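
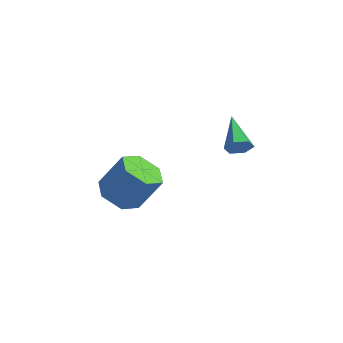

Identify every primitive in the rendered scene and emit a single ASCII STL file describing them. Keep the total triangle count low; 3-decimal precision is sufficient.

solid 
facet normal 0.741 -0.551 -0.384
outer loop
vertex 4.493 1.413 -1.406
vertex 4.172 1.277 -1.831
vertex 4.49 1.725 -1.86
endloop
endfacet
facet normal 0.428 0.746 0.510
outer loop
vertex 4.493 1.413 -1.406
vertex 4.49 1.725 -1.86
vertex 3.008 2.143 -1.229
endloop
endfacet
facet normal 0.741 -0.551 -0.384
outer loop
vertex 4.49 1.725 -1.86
vertex 4.172 1.277 -1.831
vertex 4.168 1.588 -2.285
endloop
endfacet
facet normal 0.101 0.922 -0.374
outer loop
vertex 4.49 1.725 -1.86
vertex 4.168 1.588 -2.285
vertex 3.008 2.143 -1.229
endloop
endfacet
facet normal 0.740 -0.552 -0.384
outer loop
vertex 4.168 1.588 -2.285
vertex 4.172 1.277 -1.831
vertex 3.85 1.141 -2.256
endloop
endfacet
facet normal -0.541 0.335 -0.771
outer loop
vertex 4.168 1.588 -2.285
vertex 3.85 1.141 -2.256
vertex 3.008 2.143 -1.229
endloop
endfacet
facet normal 0.740 -0.552 -0.384
outer loop
vertex 3.85 1.141 -2.256
vertex 4.172 1.277 -1.831
vertex 3.853 0.83 -1.803
endloop
endfacet
facet normal -0.858 -0.426 -0.287
outer loop
vertex 3.85 1.141 -2.256
vertex 3.853 0.83 -1.803
vertex 3.008 2.143 -1.229
endloop
endfacet
facet normal 0.740 -0.552 -0.384
outer loop
vertex 3.853 0.83 -1.803
vertex 4.172 1.277 -1.831
vertex 4.175 0.966 -1.378
endloop
endfacet
facet normal -0.532 -0.602 0.595
outer loop
vertex 3.853 0.83 -1.803
vertex 4.175 0.966 -1.378
vertex 3.008 2.143 -1.229
endloop
endfacet
facet normal 0.741 -0.551 -0.383
outer loop
vertex 4.175 0.966 -1.378
vertex 4.172 1.277 -1.831
vertex 4.493 1.413 -1.406
endloop
endfacet
facet normal 0.110 -0.016 0.994
outer loop
vertex 4.175 0.966 -1.378
vertex 4.493 1.413 -1.406
vertex 3.008 2.143 -1.229
endloop
endfacet
facet normal -0.363 -0.401 -0.841
outer loop
vertex 3.11 -2.665 -3.395
vertex 2.388 -2.92 -2.962
vertex 2.413 -2.13 -3.349
endloop
endfacet
facet normal 0.490 0.685 -0.538
outer loop
vertex 3.11 -2.665 -3.395
vertex 2.413 -2.13 -3.349
vertex 3.674 -2.044 -2.091
endloop
endfacet
facet normal 0.490 0.686 -0.538
outer loop
vertex 3.674 -2.044 -2.091
vertex 2.413 -2.13 -3.349
vertex 2.976 -1.51 -2.045
endloop
endfacet
facet normal 0.362 0.401 0.841
outer loop
vertex 3.674 -2.044 -2.091
vertex 2.976 -1.51 -2.045
vertex 2.952 -2.3 -1.658
endloop
endfacet
facet normal -0.364 -0.400 -0.841
outer loop
vertex 2.413 -2.13 -3.349
vertex 2.388 -2.92 -2.962
vertex 1.691 -2.385 -2.915
endloop
endfacet
facet normal -0.441 0.869 -0.223
outer loop
vertex 2.413 -2.13 -3.349
vertex 1.691 -2.385 -2.915
vertex 2.976 -1.51 -2.045
endloop
endfacet
facet normal -0.441 0.869 -0.223
outer loop
vertex 2.976 -1.51 -2.045
vertex 1.691 -2.385 -2.915
vertex 2.254 -1.765 -1.611
endloop
endfacet
facet normal 0.364 0.401 0.841
outer loop
vertex 2.976 -1.51 -2.045
vertex 2.254 -1.765 -1.611
vertex 2.952 -2.3 -1.658
endloop
endfacet
facet normal -0.363 -0.399 -0.842
outer loop
vertex 1.691 -2.385 -2.915
vertex 2.388 -2.92 -2.962
vertex 1.666 -3.176 -2.529
endloop
endfacet
facet normal -0.931 0.183 0.315
outer loop
vertex 1.691 -2.385 -2.915
vertex 1.666 -3.176 -2.529
vertex 2.254 -1.765 -1.611
endloop
endfacet
facet normal -0.931 0.183 0.316
outer loop
vertex 2.254 -1.765 -1.611
vertex 1.666 -3.176 -2.529
vertex 2.23 -2.555 -1.225
endloop
endfacet
facet normal 0.363 0.400 0.841
outer loop
vertex 2.254 -1.765 -1.611
vertex 2.23 -2.555 -1.225
vertex 2.952 -2.3 -1.658
endloop
endfacet
facet normal -0.362 -0.401 -0.841
outer loop
vertex 1.666 -3.176 -2.529
vertex 2.388 -2.92 -2.962
vertex 2.364 -3.71 -2.575
endloop
endfacet
facet normal -0.489 -0.686 0.538
outer loop
vertex 1.666 -3.176 -2.529
vertex 2.364 -3.71 -2.575
vertex 2.23 -2.555 -1.225
endloop
endfacet
facet normal -0.491 -0.686 0.538
outer loop
vertex 2.23 -2.555 -1.225
vertex 2.364 -3.71 -2.575
vertex 2.927 -3.09 -1.271
endloop
endfacet
facet normal 0.363 0.401 0.841
outer loop
vertex 2.23 -2.555 -1.225
vertex 2.927 -3.09 -1.271
vertex 2.952 -2.3 -1.658
endloop
endfacet
facet normal -0.364 -0.401 -0.841
outer loop
vertex 2.364 -3.71 -2.575
vertex 2.388 -2.92 -2.962
vertex 3.086 -3.455 -3.009
endloop
endfacet
facet normal 0.441 -0.869 0.223
outer loop
vertex 2.364 -3.71 -2.575
vertex 3.086 -3.455 -3.009
vertex 2.927 -3.09 -1.271
endloop
endfacet
facet normal 0.441 -0.869 0.223
outer loop
vertex 2.927 -3.09 -1.271
vertex 3.086 -3.455 -3.009
vertex 3.649 -2.835 -1.705
endloop
endfacet
facet normal 0.364 0.400 0.841
outer loop
vertex 2.927 -3.09 -1.271
vertex 3.649 -2.835 -1.705
vertex 2.952 -2.3 -1.658
endloop
endfacet
facet normal -0.363 -0.400 -0.841
outer loop
vertex 3.086 -3.455 -3.009
vertex 2.388 -2.92 -2.962
vertex 3.11 -2.665 -3.395
endloop
endfacet
facet normal 0.931 -0.182 -0.315
outer loop
vertex 3.086 -3.455 -3.009
vertex 3.11 -2.665 -3.395
vertex 3.649 -2.835 -1.705
endloop
endfacet
facet normal 0.931 -0.183 -0.315
outer loop
vertex 3.649 -2.835 -1.705
vertex 3.11 -2.665 -3.395
vertex 3.674 -2.044 -2.091
endloop
endfacet
facet normal 0.363 0.399 0.842
outer loop
vertex 3.649 -2.835 -1.705
vertex 3.674 -2.044 -2.091
vertex 2.952 -2.3 -1.658
endloop
endfacet

endsolid


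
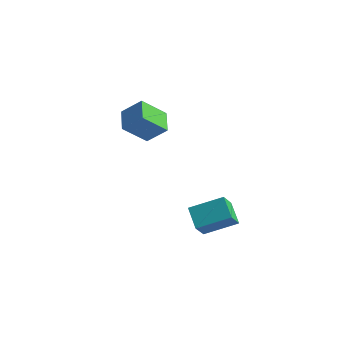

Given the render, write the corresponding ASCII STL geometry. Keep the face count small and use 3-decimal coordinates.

solid 
facet normal -0.776 -0.502 -0.382
outer loop
vertex 3.544 -1.754 -3.532
vertex 2.812 -1.053 -2.968
vertex 3.527 -0.975 -4.522
endloop
endfacet
facet normal 0.630 -0.605 -0.487
outer loop
vertex 4.808 -0.147 -3.892
vertex 3.544 -1.754 -3.532
vertex 3.527 -0.975 -4.522
endloop
endfacet
facet normal -0.776 -0.502 -0.382
outer loop
vertex 3.527 -0.975 -4.522
vertex 2.812 -1.053 -2.968
vertex 2.796 -0.274 -3.958
endloop
endfacet
facet normal -0.013 0.618 -0.786
outer loop
vertex 2.796 -0.274 -3.958
vertex 4.808 -0.147 -3.892
vertex 3.527 -0.975 -4.522
endloop
endfacet
facet normal 0.013 -0.618 0.786
outer loop
vertex 3.544 -1.754 -3.532
vertex 4.093 -0.225 -2.338
vertex 2.812 -1.053 -2.968
endloop
endfacet
facet normal 0.631 -0.605 -0.486
outer loop
vertex 4.824 -0.926 -2.902
vertex 3.544 -1.754 -3.532
vertex 4.808 -0.147 -3.892
endloop
endfacet
facet normal 0.013 -0.618 0.786
outer loop
vertex 4.824 -0.926 -2.902
vertex 4.093 -0.225 -2.338
vertex 3.544 -1.754 -3.532
endloop
endfacet
facet normal -0.630 0.605 0.486
outer loop
vertex 2.812 -1.053 -2.968
vertex 4.093 -0.225 -2.338
vertex 2.796 -0.274 -3.958
endloop
endfacet
facet normal -0.013 0.618 -0.786
outer loop
vertex 4.076 0.554 -3.328
vertex 4.808 -0.147 -3.892
vertex 2.796 -0.274 -3.958
endloop
endfacet
facet normal -0.631 0.605 0.487
outer loop
vertex 2.796 -0.274 -3.958
vertex 4.093 -0.225 -2.338
vertex 4.076 0.554 -3.328
endloop
endfacet
facet normal 0.776 0.502 0.383
outer loop
vertex 4.076 0.554 -3.328
vertex 4.824 -0.926 -2.902
vertex 4.808 -0.147 -3.892
endloop
endfacet
facet normal 0.776 0.502 0.382
outer loop
vertex 4.093 -0.225 -2.338
vertex 4.824 -0.926 -2.902
vertex 4.076 0.554 -3.328
endloop
endfacet
facet normal -0.496 0.833 0.244
outer loop
vertex -2.553 2.667 -0.998
vertex -1.65 2.947 -0.121
vertex -1.73 3.481 -2.104
endloop
endfacet
facet normal -0.700 -0.217 -0.681
outer loop
vertex -1.13 2.473 -2.399
vertex -2.553 2.667 -0.998
vertex -1.73 3.481 -2.104
endloop
endfacet
facet normal -0.496 0.833 0.244
outer loop
vertex -1.73 3.481 -2.104
vertex -1.65 2.947 -0.121
vertex -0.827 3.761 -1.226
endloop
endfacet
facet normal 0.514 0.508 -0.691
outer loop
vertex -0.827 3.761 -1.226
vertex -1.13 2.473 -2.399
vertex -1.73 3.481 -2.104
endloop
endfacet
facet normal -0.514 -0.508 0.691
outer loop
vertex -2.553 2.667 -0.998
vertex -1.05 1.939 -0.416
vertex -1.65 2.947 -0.121
endloop
endfacet
facet normal -0.700 -0.217 -0.681
outer loop
vertex -1.953 1.659 -1.294
vertex -2.553 2.667 -0.998
vertex -1.13 2.473 -2.399
endloop
endfacet
facet normal -0.514 -0.509 0.691
outer loop
vertex -1.953 1.659 -1.294
vertex -1.05 1.939 -0.416
vertex -2.553 2.667 -0.998
endloop
endfacet
facet normal 0.699 0.217 0.681
outer loop
vertex -1.65 2.947 -0.121
vertex -1.05 1.939 -0.416
vertex -0.827 3.761 -1.226
endloop
endfacet
facet normal 0.514 0.509 -0.691
outer loop
vertex -0.227 2.753 -1.522
vertex -1.13 2.473 -2.399
vertex -0.827 3.761 -1.226
endloop
endfacet
facet normal 0.700 0.217 0.680
outer loop
vertex -0.827 3.761 -1.226
vertex -1.05 1.939 -0.416
vertex -0.227 2.753 -1.522
endloop
endfacet
facet normal 0.496 -0.833 -0.245
outer loop
vertex -0.227 2.753 -1.522
vertex -1.953 1.659 -1.294
vertex -1.13 2.473 -2.399
endloop
endfacet
facet normal 0.496 -0.833 -0.244
outer loop
vertex -1.05 1.939 -0.416
vertex -1.953 1.659 -1.294
vertex -0.227 2.753 -1.522
endloop
endfacet

endsolid


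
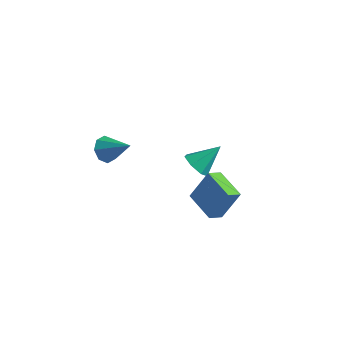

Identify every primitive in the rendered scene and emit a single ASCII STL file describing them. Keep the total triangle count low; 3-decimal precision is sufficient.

solid 
facet normal -0.882 0.454 0.129
outer loop
vertex 3.231 -2.683 2.958
vertex 3.599 -1.81 2.398
vertex 2.501 -3.571 1.094
endloop
endfacet
facet normal -0.335 -0.793 0.509
outer loop
vertex 4.361 -4.53 0.822
vertex 3.231 -2.683 2.958
vertex 2.501 -3.571 1.094
endloop
endfacet
facet normal -0.881 0.454 0.128
outer loop
vertex 2.501 -3.571 1.094
vertex 3.599 -1.81 2.398
vertex 2.869 -2.699 0.534
endloop
endfacet
facet normal -0.334 -0.406 -0.851
outer loop
vertex 2.869 -2.699 0.534
vertex 4.361 -4.53 0.822
vertex 2.501 -3.571 1.094
endloop
endfacet
facet normal 0.333 0.405 0.851
outer loop
vertex 3.231 -2.683 2.958
vertex 5.459 -2.769 2.126
vertex 3.599 -1.81 2.398
endloop
endfacet
facet normal -0.334 -0.793 0.509
outer loop
vertex 5.091 -3.641 2.686
vertex 3.231 -2.683 2.958
vertex 4.361 -4.53 0.822
endloop
endfacet
facet normal 0.333 0.406 0.851
outer loop
vertex 5.091 -3.641 2.686
vertex 5.459 -2.769 2.126
vertex 3.231 -2.683 2.958
endloop
endfacet
facet normal 0.334 0.793 -0.509
outer loop
vertex 3.599 -1.81 2.398
vertex 5.459 -2.769 2.126
vertex 2.869 -2.699 0.534
endloop
endfacet
facet normal -0.333 -0.405 -0.851
outer loop
vertex 4.729 -3.657 0.262
vertex 4.361 -4.53 0.822
vertex 2.869 -2.699 0.534
endloop
endfacet
facet normal 0.334 0.793 -0.509
outer loop
vertex 2.869 -2.699 0.534
vertex 5.459 -2.769 2.126
vertex 4.729 -3.657 0.262
endloop
endfacet
facet normal 0.882 -0.454 -0.129
outer loop
vertex 4.729 -3.657 0.262
vertex 5.091 -3.641 2.686
vertex 4.361 -4.53 0.822
endloop
endfacet
facet normal 0.881 -0.455 -0.129
outer loop
vertex 5.459 -2.769 2.126
vertex 5.091 -3.641 2.686
vertex 4.729 -3.657 0.262
endloop
endfacet
facet normal -0.471 -0.640 -0.607
outer loop
vertex 1.721 -0.042 -0.656
vertex 0.853 0.087 -0.118
vertex 1.186 0.617 -0.936
endloop
endfacet
facet normal 0.784 0.459 -0.418
outer loop
vertex 1.721 -0.042 -0.656
vertex 1.186 0.617 -0.936
vertex 1.827 1.413 1.138
endloop
endfacet
facet normal -0.471 -0.641 -0.607
outer loop
vertex 1.186 0.617 -0.936
vertex 0.853 0.087 -0.118
vertex 0.399 0.877 -0.6
endloop
endfacet
facet normal 0.134 0.911 -0.391
outer loop
vertex 1.186 0.617 -0.936
vertex 0.399 0.877 -0.6
vertex 1.827 1.413 1.138
endloop
endfacet
facet normal -0.471 -0.641 -0.607
outer loop
vertex 0.399 0.877 -0.6
vertex 0.853 0.087 -0.118
vertex -0.046 0.542 0.099
endloop
endfacet
facet normal -0.472 0.874 0.118
outer loop
vertex 0.399 0.877 -0.6
vertex -0.046 0.542 0.099
vertex 1.827 1.413 1.138
endloop
endfacet
facet normal -0.471 -0.641 -0.607
outer loop
vertex -0.046 0.542 0.099
vertex 0.853 0.087 -0.118
vertex 0.186 -0.136 0.635
endloop
endfacet
facet normal -0.577 0.376 0.725
outer loop
vertex -0.046 0.542 0.099
vertex 0.186 -0.136 0.635
vertex 1.827 1.413 1.138
endloop
endfacet
facet normal -0.471 -0.640 -0.607
outer loop
vertex 0.186 -0.136 0.635
vertex 0.853 0.087 -0.118
vertex 0.919 -0.645 0.603
endloop
endfacet
facet normal -0.102 -0.208 0.973
outer loop
vertex 0.186 -0.136 0.635
vertex 0.919 -0.645 0.603
vertex 1.827 1.413 1.138
endloop
endfacet
facet normal -0.470 -0.640 -0.607
outer loop
vertex 0.919 -0.645 0.603
vertex 0.853 0.087 -0.118
vertex 1.603 -0.603 0.029
endloop
endfacet
facet normal 0.594 -0.438 0.675
outer loop
vertex 0.919 -0.645 0.603
vertex 1.603 -0.603 0.029
vertex 1.827 1.413 1.138
endloop
endfacet
facet normal -0.471 -0.641 -0.606
outer loop
vertex 1.603 -0.603 0.029
vertex 0.853 0.087 -0.118
vertex 1.721 -0.042 -0.656
endloop
endfacet
facet normal 0.989 -0.140 0.055
outer loop
vertex 1.603 -0.603 0.029
vertex 1.721 -0.042 -0.656
vertex 1.827 1.413 1.138
endloop
endfacet
facet normal -0.801 -0.006 -0.598
outer loop
vertex -3.469 -2.207 0.372
vertex -4.05 -2.337 1.151
vertex -3.697 -1.558 0.671
endloop
endfacet
facet normal 0.784 0.465 -0.411
outer loop
vertex -3.469 -2.207 0.372
vertex -3.697 -1.558 0.671
vertex -2.31 -2.323 2.449
endloop
endfacet
facet normal -0.801 -0.006 -0.599
outer loop
vertex -3.697 -1.558 0.671
vertex -4.05 -2.337 1.151
vertex -4.132 -1.365 1.251
endloop
endfacet
facet normal 0.446 0.894 0.037
outer loop
vertex -3.697 -1.558 0.671
vertex -4.132 -1.365 1.251
vertex -2.31 -2.323 2.449
endloop
endfacet
facet normal -0.802 -0.006 -0.597
outer loop
vertex -4.132 -1.365 1.251
vertex -4.05 -2.337 1.151
vertex -4.518 -1.741 1.773
endloop
endfacet
facet normal 0.028 0.801 0.598
outer loop
vertex -4.132 -1.365 1.251
vertex -4.518 -1.741 1.773
vertex -2.31 -2.323 2.449
endloop
endfacet
facet normal -0.802 -0.006 -0.598
outer loop
vertex -4.518 -1.741 1.773
vertex -4.05 -2.337 1.151
vertex -4.63 -2.466 1.93
endloop
endfacet
facet normal -0.226 0.239 0.944
outer loop
vertex -4.518 -1.741 1.773
vertex -4.63 -2.466 1.93
vertex -2.31 -2.323 2.449
endloop
endfacet
facet normal -0.802 -0.006 -0.598
outer loop
vertex -4.63 -2.466 1.93
vertex -4.05 -2.337 1.151
vertex -4.402 -3.115 1.631
endloop
endfacet
facet normal -0.167 -0.460 0.872
outer loop
vertex -4.63 -2.466 1.93
vertex -4.402 -3.115 1.631
vertex -2.31 -2.323 2.449
endloop
endfacet
facet normal -0.802 -0.006 -0.598
outer loop
vertex -4.402 -3.115 1.631
vertex -4.05 -2.337 1.151
vertex -3.968 -3.308 1.051
endloop
endfacet
facet normal 0.171 -0.889 0.424
outer loop
vertex -4.402 -3.115 1.631
vertex -3.968 -3.308 1.051
vertex -2.31 -2.323 2.449
endloop
endfacet
facet normal -0.801 -0.006 -0.599
outer loop
vertex -3.968 -3.308 1.051
vertex -4.05 -2.337 1.151
vertex -3.581 -2.932 0.53
endloop
endfacet
facet normal 0.589 -0.796 -0.137
outer loop
vertex -3.968 -3.308 1.051
vertex -3.581 -2.932 0.53
vertex -2.31 -2.323 2.449
endloop
endfacet
facet normal -0.801 -0.007 -0.599
outer loop
vertex -3.581 -2.932 0.53
vertex -4.05 -2.337 1.151
vertex -3.469 -2.207 0.372
endloop
endfacet
facet normal 0.843 -0.236 -0.484
outer loop
vertex -3.581 -2.932 0.53
vertex -3.469 -2.207 0.372
vertex -2.31 -2.323 2.449
endloop
endfacet

endsolid


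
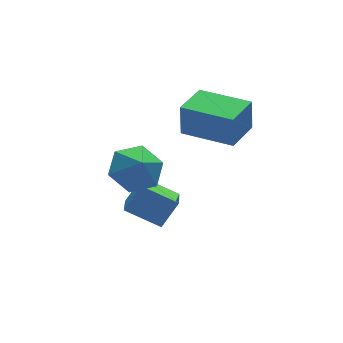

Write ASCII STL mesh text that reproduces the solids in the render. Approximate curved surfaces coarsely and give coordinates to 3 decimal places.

solid 
facet normal -0.797 -0.597 0.091
outer loop
vertex 3.947 -3.486 0.788
vertex 2.788 -1.961 0.649
vertex 3.912 -3.623 -0.423
endloop
endfacet
facet normal 0.603 -0.794 0.072
outer loop
vertex 5.012 -2.799 -0.549
vertex 3.947 -3.486 0.788
vertex 3.912 -3.623 -0.423
endloop
endfacet
facet normal -0.797 -0.597 0.091
outer loop
vertex 3.912 -3.623 -0.423
vertex 2.788 -1.961 0.649
vertex 2.753 -2.098 -0.563
endloop
endfacet
facet normal -0.029 -0.113 -0.993
outer loop
vertex 2.753 -2.098 -0.563
vertex 5.012 -2.799 -0.549
vertex 3.912 -3.623 -0.423
endloop
endfacet
facet normal 0.029 0.113 0.993
outer loop
vertex 3.947 -3.486 0.788
vertex 3.888 -1.137 0.523
vertex 2.788 -1.961 0.649
endloop
endfacet
facet normal 0.603 -0.794 0.072
outer loop
vertex 5.047 -2.662 0.663
vertex 3.947 -3.486 0.788
vertex 5.012 -2.799 -0.549
endloop
endfacet
facet normal 0.028 0.113 0.993
outer loop
vertex 5.047 -2.662 0.663
vertex 3.888 -1.137 0.523
vertex 3.947 -3.486 0.788
endloop
endfacet
facet normal -0.603 0.794 -0.072
outer loop
vertex 2.788 -1.961 0.649
vertex 3.888 -1.137 0.523
vertex 2.753 -2.098 -0.563
endloop
endfacet
facet normal -0.029 -0.112 -0.993
outer loop
vertex 3.853 -1.274 -0.688
vertex 5.012 -2.799 -0.549
vertex 2.753 -2.098 -0.563
endloop
endfacet
facet normal -0.603 0.794 -0.072
outer loop
vertex 2.753 -2.098 -0.563
vertex 3.888 -1.137 0.523
vertex 3.853 -1.274 -0.688
endloop
endfacet
facet normal 0.797 0.597 -0.091
outer loop
vertex 3.853 -1.274 -0.688
vertex 5.047 -2.662 0.663
vertex 5.012 -2.799 -0.549
endloop
endfacet
facet normal 0.797 0.597 -0.091
outer loop
vertex 3.888 -1.137 0.523
vertex 5.047 -2.662 0.663
vertex 3.853 -1.274 -0.688
endloop
endfacet
facet normal 0.026 0.590 -0.807
outer loop
vertex 1.422 -3.614 -0.341
vertex 0.494 -3.559 -0.331
vertex 1.001 -2.938 0.14
endloop
endfacet
facet normal 0.683 -0.091 0.725
outer loop
vertex 1.422 -3.614 -0.341
vertex 1.001 -2.938 0.14
vertex 0.466 -4.161 0.491
endloop
endfacet
facet normal 0.027 0.590 -0.807
outer loop
vertex 1.001 -2.938 0.14
vertex 0.494 -3.559 -0.331
vertex 0.073 -2.883 0.149
endloop
endfacet
facet normal 0.025 0.266 0.964
outer loop
vertex 1.001 -2.938 0.14
vertex 0.073 -2.883 0.149
vertex 0.466 -4.161 0.491
endloop
endfacet
facet normal 0.027 0.590 -0.807
outer loop
vertex 0.073 -2.883 0.149
vertex 0.494 -3.559 -0.331
vertex -0.435 -3.504 -0.322
endloop
endfacet
facet normal -0.674 -0.009 0.739
outer loop
vertex 0.073 -2.883 0.149
vertex -0.435 -3.504 -0.322
vertex 0.466 -4.161 0.491
endloop
endfacet
facet normal 0.027 0.591 -0.806
outer loop
vertex -0.435 -3.504 -0.322
vertex 0.494 -3.559 -0.331
vertex -0.014 -4.18 -0.803
endloop
endfacet
facet normal -0.716 -0.642 0.275
outer loop
vertex -0.435 -3.504 -0.322
vertex -0.014 -4.18 -0.803
vertex 0.466 -4.161 0.491
endloop
endfacet
facet normal 0.027 0.591 -0.806
outer loop
vertex -0.014 -4.18 -0.803
vertex 0.494 -3.559 -0.331
vertex 0.915 -4.235 -0.812
endloop
endfacet
facet normal -0.059 -0.998 0.036
outer loop
vertex -0.014 -4.18 -0.803
vertex 0.915 -4.235 -0.812
vertex 0.466 -4.161 0.491
endloop
endfacet
facet normal 0.026 0.590 -0.807
outer loop
vertex 0.915 -4.235 -0.812
vertex 0.494 -3.559 -0.331
vertex 1.422 -3.614 -0.341
endloop
endfacet
facet normal 0.641 -0.722 0.262
outer loop
vertex 0.915 -4.235 -0.812
vertex 1.422 -3.614 -0.341
vertex 0.466 -4.161 0.491
endloop
endfacet
facet normal -0.583 -0.080 -0.809
outer loop
vertex 1.388 -3.525 -3.816
vertex 0.398 -2.749 -3.18
vertex 1.772 -2.744 -4.17
endloop
endfacet
facet normal 0.703 -0.550 -0.451
outer loop
vertex 2.442 -2.651 -3.24
vertex 1.388 -3.525 -3.816
vertex 1.772 -2.744 -4.17
endloop
endfacet
facet normal -0.583 -0.080 -0.809
outer loop
vertex 1.772 -2.744 -4.17
vertex 0.398 -2.749 -3.18
vertex 0.782 -1.968 -3.534
endloop
endfacet
facet normal 0.409 0.831 -0.378
outer loop
vertex 0.782 -1.968 -3.534
vertex 2.442 -2.651 -3.24
vertex 1.772 -2.744 -4.17
endloop
endfacet
facet normal -0.409 -0.831 0.378
outer loop
vertex 1.388 -3.525 -3.816
vertex 1.068 -2.656 -2.25
vertex 0.398 -2.749 -3.18
endloop
endfacet
facet normal 0.703 -0.550 -0.451
outer loop
vertex 2.058 -3.432 -2.886
vertex 1.388 -3.525 -3.816
vertex 2.442 -2.651 -3.24
endloop
endfacet
facet normal -0.409 -0.831 0.378
outer loop
vertex 2.058 -3.432 -2.886
vertex 1.068 -2.656 -2.25
vertex 1.388 -3.525 -3.816
endloop
endfacet
facet normal -0.703 0.550 0.451
outer loop
vertex 0.398 -2.749 -3.18
vertex 1.068 -2.656 -2.25
vertex 0.782 -1.968 -3.534
endloop
endfacet
facet normal 0.409 0.831 -0.378
outer loop
vertex 1.452 -1.875 -2.604
vertex 2.442 -2.651 -3.24
vertex 0.782 -1.968 -3.534
endloop
endfacet
facet normal -0.703 0.550 0.451
outer loop
vertex 0.782 -1.968 -3.534
vertex 1.068 -2.656 -2.25
vertex 1.452 -1.875 -2.604
endloop
endfacet
facet normal 0.583 0.080 0.809
outer loop
vertex 1.452 -1.875 -2.604
vertex 2.058 -3.432 -2.886
vertex 2.442 -2.651 -3.24
endloop
endfacet
facet normal 0.583 0.080 0.809
outer loop
vertex 1.068 -2.656 -2.25
vertex 2.058 -3.432 -2.886
vertex 1.452 -1.875 -2.604
endloop
endfacet

endsolid


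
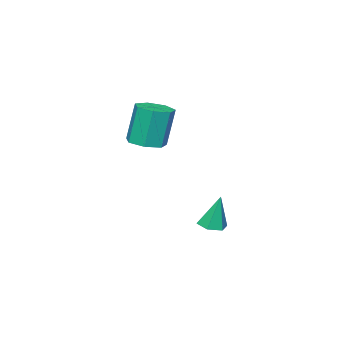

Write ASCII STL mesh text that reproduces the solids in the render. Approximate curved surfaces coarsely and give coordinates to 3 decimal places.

solid 
facet normal 0.085 -0.210 -0.974
outer loop
vertex -1.757 -0.135 -2.691
vertex -2.332 0.258 -2.826
vertex -1.688 0.557 -2.834
endloop
endfacet
facet normal 0.912 -0.006 0.410
outer loop
vertex -1.757 -0.135 -2.691
vertex -1.688 0.557 -2.834
vertex -2.488 0.642 -1.054
endloop
endfacet
facet normal 0.086 -0.211 -0.974
outer loop
vertex -1.688 0.557 -2.834
vertex -2.332 0.258 -2.826
vertex -2.264 0.95 -2.97
endloop
endfacet
facet normal 0.521 0.831 0.195
outer loop
vertex -1.688 0.557 -2.834
vertex -2.264 0.95 -2.97
vertex -2.488 0.642 -1.054
endloop
endfacet
facet normal 0.086 -0.211 -0.974
outer loop
vertex -2.264 0.95 -2.97
vertex -2.332 0.258 -2.826
vertex -2.908 0.651 -2.962
endloop
endfacet
facet normal -0.418 0.903 0.096
outer loop
vertex -2.264 0.95 -2.97
vertex -2.908 0.651 -2.962
vertex -2.488 0.642 -1.054
endloop
endfacet
facet normal 0.086 -0.211 -0.974
outer loop
vertex -2.908 0.651 -2.962
vertex -2.332 0.258 -2.826
vertex -2.976 -0.041 -2.818
endloop
endfacet
facet normal -0.967 0.139 0.214
outer loop
vertex -2.908 0.651 -2.962
vertex -2.976 -0.041 -2.818
vertex -2.488 0.642 -1.054
endloop
endfacet
facet normal 0.085 -0.210 -0.974
outer loop
vertex -2.976 -0.041 -2.818
vertex -2.332 0.258 -2.826
vertex -2.4 -0.434 -2.683
endloop
endfacet
facet normal -0.576 -0.696 0.429
outer loop
vertex -2.976 -0.041 -2.818
vertex -2.4 -0.434 -2.683
vertex -2.488 0.642 -1.054
endloop
endfacet
facet normal 0.085 -0.210 -0.974
outer loop
vertex -2.4 -0.434 -2.683
vertex -2.332 0.258 -2.826
vertex -1.757 -0.135 -2.691
endloop
endfacet
facet normal 0.364 -0.768 0.527
outer loop
vertex -2.4 -0.434 -2.683
vertex -1.757 -0.135 -2.691
vertex -2.488 0.642 -1.054
endloop
endfacet
facet normal 0.176 -0.093 -0.980
outer loop
vertex 0.314 -1.333 2.26
vertex -0.407 -1.916 2.186
vertex -0.398 -0.99 2.1
endloop
endfacet
facet normal 0.435 0.900 -0.006
outer loop
vertex 0.314 -1.333 2.26
vertex -0.398 -0.99 2.1
vertex -0.053 -1.141 4.309
endloop
endfacet
facet normal 0.435 0.900 -0.006
outer loop
vertex -0.053 -1.141 4.309
vertex -0.398 -0.99 2.1
vertex -0.765 -0.798 4.149
endloop
endfacet
facet normal -0.176 0.091 0.980
outer loop
vertex -0.053 -1.141 4.309
vertex -0.765 -0.798 4.149
vertex -0.773 -1.724 4.234
endloop
endfacet
facet normal 0.175 -0.093 -0.980
outer loop
vertex -0.398 -0.99 2.1
vertex -0.407 -1.916 2.186
vertex -1.117 -1.344 2.005
endloop
endfacet
facet normal -0.419 0.894 -0.159
outer loop
vertex -0.398 -0.99 2.1
vertex -1.117 -1.344 2.005
vertex -0.765 -0.798 4.149
endloop
endfacet
facet normal -0.419 0.894 -0.159
outer loop
vertex -0.765 -0.798 4.149
vertex -1.117 -1.344 2.005
vertex -1.484 -1.152 4.053
endloop
endfacet
facet normal -0.176 0.091 0.980
outer loop
vertex -0.765 -0.798 4.149
vertex -1.484 -1.152 4.053
vertex -0.773 -1.724 4.234
endloop
endfacet
facet normal 0.175 -0.092 -0.980
outer loop
vertex -1.117 -1.344 2.005
vertex -0.407 -1.916 2.186
vertex -1.301 -2.129 2.046
endloop
endfacet
facet normal -0.958 0.214 -0.192
outer loop
vertex -1.117 -1.344 2.005
vertex -1.301 -2.129 2.046
vertex -1.484 -1.152 4.053
endloop
endfacet
facet normal -0.958 0.214 -0.192
outer loop
vertex -1.484 -1.152 4.053
vertex -1.301 -2.129 2.046
vertex -1.668 -1.937 4.094
endloop
endfacet
facet normal -0.175 0.092 0.980
outer loop
vertex -1.484 -1.152 4.053
vertex -1.668 -1.937 4.094
vertex -0.773 -1.724 4.234
endloop
endfacet
facet normal 0.175 -0.092 -0.980
outer loop
vertex -1.301 -2.129 2.046
vertex -0.407 -1.916 2.186
vertex -0.811 -2.754 2.192
endloop
endfacet
facet normal -0.775 -0.627 -0.080
outer loop
vertex -1.301 -2.129 2.046
vertex -0.811 -2.754 2.192
vertex -1.668 -1.937 4.094
endloop
endfacet
facet normal -0.775 -0.627 -0.080
outer loop
vertex -1.668 -1.937 4.094
vertex -0.811 -2.754 2.192
vertex -1.178 -2.561 4.241
endloop
endfacet
facet normal -0.175 0.093 0.980
outer loop
vertex -1.668 -1.937 4.094
vertex -1.178 -2.561 4.241
vertex -0.773 -1.724 4.234
endloop
endfacet
facet normal 0.176 -0.092 -0.980
outer loop
vertex -0.811 -2.754 2.192
vertex -0.407 -1.916 2.186
vertex -0.017 -2.747 2.334
endloop
endfacet
facet normal -0.008 -0.996 0.092
outer loop
vertex -0.811 -2.754 2.192
vertex -0.017 -2.747 2.334
vertex -1.178 -2.561 4.241
endloop
endfacet
facet normal -0.009 -0.996 0.092
outer loop
vertex -1.178 -2.561 4.241
vertex -0.017 -2.747 2.334
vertex -0.383 -2.555 4.382
endloop
endfacet
facet normal -0.175 0.093 0.980
outer loop
vertex -1.178 -2.561 4.241
vertex -0.383 -2.555 4.382
vertex -0.773 -1.724 4.234
endloop
endfacet
facet normal 0.175 -0.092 -0.980
outer loop
vertex -0.017 -2.747 2.334
vertex -0.407 -1.916 2.186
vertex 0.484 -2.115 2.364
endloop
endfacet
facet normal 0.764 -0.615 0.194
outer loop
vertex -0.017 -2.747 2.334
vertex 0.484 -2.115 2.364
vertex -0.383 -2.555 4.382
endloop
endfacet
facet normal 0.765 -0.614 0.195
outer loop
vertex -0.383 -2.555 4.382
vertex 0.484 -2.115 2.364
vertex 0.117 -1.923 4.412
endloop
endfacet
facet normal -0.175 0.092 0.980
outer loop
vertex -0.383 -2.555 4.382
vertex 0.117 -1.923 4.412
vertex -0.773 -1.724 4.234
endloop
endfacet
facet normal 0.175 -0.092 -0.980
outer loop
vertex 0.484 -2.115 2.364
vertex -0.407 -1.916 2.186
vertex 0.314 -1.333 2.26
endloop
endfacet
facet normal 0.962 0.229 0.151
outer loop
vertex 0.484 -2.115 2.364
vertex 0.314 -1.333 2.26
vertex 0.117 -1.923 4.412
endloop
endfacet
facet normal 0.962 0.229 0.151
outer loop
vertex 0.117 -1.923 4.412
vertex 0.314 -1.333 2.26
vertex -0.053 -1.141 4.309
endloop
endfacet
facet normal -0.176 0.091 0.980
outer loop
vertex 0.117 -1.923 4.412
vertex -0.053 -1.141 4.309
vertex -0.773 -1.724 4.234
endloop
endfacet

endsolid


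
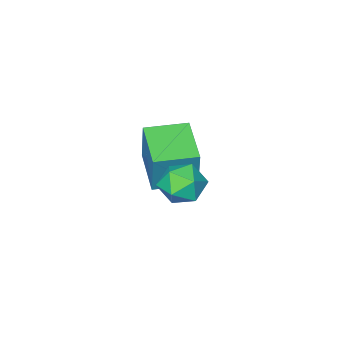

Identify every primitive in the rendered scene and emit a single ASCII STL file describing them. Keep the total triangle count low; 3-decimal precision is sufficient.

solid 
facet normal 0.009 0.242 0.970
outer loop
vertex 1.664 1.276 3.358
vertex 1.158 0.587 3.535
vertex 2.027 0.505 3.547
endloop
endfacet
facet normal 0.613 0.448 0.650
outer loop
vertex 1.664 1.276 3.358
vertex 2.027 0.505 3.547
vertex 2.353 0.995 2.902
endloop
endfacet
facet normal 0.441 0.890 0.118
outer loop
vertex 1.664 1.276 3.358
vertex 2.353 0.995 2.902
vertex 1.686 1.38 2.492
endloop
endfacet
facet normal -0.269 0.957 0.108
outer loop
vertex 1.664 1.276 3.358
vertex 1.686 1.38 2.492
vertex 0.947 1.128 2.883
endloop
endfacet
facet normal -0.536 0.557 0.635
outer loop
vertex 1.664 1.276 3.358
vertex 0.947 1.128 2.883
vertex 1.158 0.587 3.535
endloop
endfacet
facet normal 0.921 -0.130 0.367
outer loop
vertex 2.353 0.995 2.902
vertex 2.027 0.505 3.547
vertex 2.273 0.132 2.797
endloop
endfacet
facet normal -0.056 -0.464 0.884
outer loop
vertex 2.027 0.505 3.547
vertex 1.158 0.587 3.535
vertex 1.534 -0.12 3.188
endloop
endfacet
facet normal -0.939 0.045 0.342
outer loop
vertex 1.158 0.587 3.535
vertex 0.947 1.128 2.883
vertex 0.867 0.265 2.778
endloop
endfacet
facet normal -0.507 0.694 -0.511
outer loop
vertex 0.947 1.128 2.883
vertex 1.686 1.38 2.492
vertex 1.193 0.755 2.133
endloop
endfacet
facet normal 0.642 0.585 -0.496
outer loop
vertex 1.686 1.38 2.492
vertex 2.353 0.995 2.902
vertex 2.062 0.673 2.145
endloop
endfacet
facet normal 0.269 -0.957 -0.108
outer loop
vertex 1.556 -0.016 2.322
vertex 2.273 0.132 2.797
vertex 1.534 -0.12 3.188
endloop
endfacet
facet normal -0.441 -0.890 -0.118
outer loop
vertex 1.556 -0.016 2.322
vertex 1.534 -0.12 3.188
vertex 0.867 0.265 2.778
endloop
endfacet
facet normal -0.613 -0.448 -0.650
outer loop
vertex 1.556 -0.016 2.322
vertex 0.867 0.265 2.778
vertex 1.193 0.755 2.133
endloop
endfacet
facet normal -0.009 -0.242 -0.970
outer loop
vertex 1.556 -0.016 2.322
vertex 1.193 0.755 2.133
vertex 2.062 0.673 2.145
endloop
endfacet
facet normal 0.536 -0.557 -0.635
outer loop
vertex 1.556 -0.016 2.322
vertex 2.062 0.673 2.145
vertex 2.273 0.132 2.797
endloop
endfacet
facet normal 0.507 -0.694 0.511
outer loop
vertex 1.534 -0.12 3.188
vertex 2.273 0.132 2.797
vertex 2.027 0.505 3.547
endloop
endfacet
facet normal -0.642 -0.585 0.496
outer loop
vertex 0.867 0.265 2.778
vertex 1.534 -0.12 3.188
vertex 1.158 0.587 3.535
endloop
endfacet
facet normal -0.921 0.130 -0.367
outer loop
vertex 1.193 0.755 2.133
vertex 0.867 0.265 2.778
vertex 0.947 1.128 2.883
endloop
endfacet
facet normal 0.056 0.464 -0.884
outer loop
vertex 2.062 0.673 2.145
vertex 1.193 0.755 2.133
vertex 1.686 1.38 2.492
endloop
endfacet
facet normal 0.939 -0.045 -0.342
outer loop
vertex 2.273 0.132 2.797
vertex 2.062 0.673 2.145
vertex 2.353 0.995 2.902
endloop
endfacet
facet normal -0.877 0.481 0.016
outer loop
vertex -1.789 -3.021 1.987
vertex -0.933 -1.446 1.571
vertex -2.01 -3.364 0.234
endloop
endfacet
facet normal -0.466 -0.856 0.226
outer loop
vertex -0.607 -4.134 0.209
vertex -1.789 -3.021 1.987
vertex -2.01 -3.364 0.234
endloop
endfacet
facet normal -0.877 0.481 0.016
outer loop
vertex -2.01 -3.364 0.234
vertex -0.933 -1.446 1.571
vertex -1.153 -1.789 -0.182
endloop
endfacet
facet normal -0.122 -0.191 -0.974
outer loop
vertex -1.153 -1.789 -0.182
vertex -0.607 -4.134 0.209
vertex -2.01 -3.364 0.234
endloop
endfacet
facet normal 0.122 0.191 0.974
outer loop
vertex -1.789 -3.021 1.987
vertex 0.47 -2.216 1.546
vertex -0.933 -1.446 1.571
endloop
endfacet
facet normal -0.466 -0.856 0.226
outer loop
vertex -0.387 -3.791 1.962
vertex -1.789 -3.021 1.987
vertex -0.607 -4.134 0.209
endloop
endfacet
facet normal 0.122 0.191 0.974
outer loop
vertex -0.387 -3.791 1.962
vertex 0.47 -2.216 1.546
vertex -1.789 -3.021 1.987
endloop
endfacet
facet normal 0.466 0.856 -0.226
outer loop
vertex -0.933 -1.446 1.571
vertex 0.47 -2.216 1.546
vertex -1.153 -1.789 -0.182
endloop
endfacet
facet normal -0.122 -0.191 -0.974
outer loop
vertex 0.249 -2.559 -0.207
vertex -0.607 -4.134 0.209
vertex -1.153 -1.789 -0.182
endloop
endfacet
facet normal 0.466 0.856 -0.226
outer loop
vertex -1.153 -1.789 -0.182
vertex 0.47 -2.216 1.546
vertex 0.249 -2.559 -0.207
endloop
endfacet
facet normal 0.877 -0.481 -0.016
outer loop
vertex 0.249 -2.559 -0.207
vertex -0.387 -3.791 1.962
vertex -0.607 -4.134 0.209
endloop
endfacet
facet normal 0.876 -0.481 -0.016
outer loop
vertex 0.47 -2.216 1.546
vertex -0.387 -3.791 1.962
vertex 0.249 -2.559 -0.207
endloop
endfacet

endsolid


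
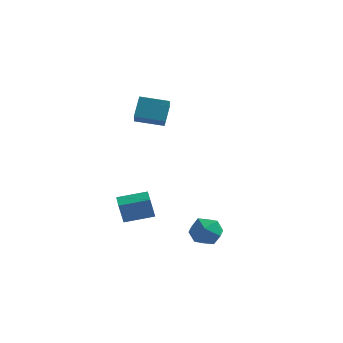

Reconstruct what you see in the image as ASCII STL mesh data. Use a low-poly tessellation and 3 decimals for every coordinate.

solid 
facet normal -0.877 -0.181 0.446
outer loop
vertex 2.824 -1.838 -3.784
vertex 3.09 -2.918 -3.699
vertex 3.361 -2.211 -2.88
endloop
endfacet
facet normal -0.652 0.481 0.586
outer loop
vertex 2.824 -1.838 -3.784
vertex 3.361 -2.211 -2.88
vertex 3.658 -1.243 -3.345
endloop
endfacet
facet normal -0.568 0.822 -0.036
outer loop
vertex 2.824 -1.838 -3.784
vertex 3.658 -1.243 -3.345
vertex 3.572 -1.351 -4.451
endloop
endfacet
facet normal -0.741 0.371 -0.560
outer loop
vertex 2.824 -1.838 -3.784
vertex 3.572 -1.351 -4.451
vertex 3.22 -2.386 -4.67
endloop
endfacet
facet normal -0.932 -0.250 -0.262
outer loop
vertex 2.824 -1.838 -3.784
vertex 3.22 -2.386 -4.67
vertex 3.09 -2.918 -3.699
endloop
endfacet
facet normal -0.012 0.436 0.900
outer loop
vertex 3.658 -1.243 -3.345
vertex 3.361 -2.211 -2.88
vertex 4.44 -1.954 -2.99
endloop
endfacet
facet normal -0.376 -0.636 0.674
outer loop
vertex 3.361 -2.211 -2.88
vertex 3.09 -2.918 -3.699
vertex 4.088 -2.989 -3.209
endloop
endfacet
facet normal -0.466 -0.748 -0.472
outer loop
vertex 3.09 -2.918 -3.699
vertex 3.22 -2.386 -4.67
vertex 4.002 -3.097 -4.315
endloop
endfacet
facet normal -0.158 0.256 -0.954
outer loop
vertex 3.22 -2.386 -4.67
vertex 3.572 -1.351 -4.451
vertex 4.299 -2.129 -4.78
endloop
endfacet
facet normal 0.122 0.987 -0.106
outer loop
vertex 3.572 -1.351 -4.451
vertex 3.658 -1.243 -3.345
vertex 4.57 -1.422 -3.961
endloop
endfacet
facet normal 0.741 -0.371 0.560
outer loop
vertex 4.836 -2.502 -3.876
vertex 4.44 -1.954 -2.99
vertex 4.088 -2.989 -3.209
endloop
endfacet
facet normal 0.568 -0.822 0.036
outer loop
vertex 4.836 -2.502 -3.876
vertex 4.088 -2.989 -3.209
vertex 4.002 -3.097 -4.315
endloop
endfacet
facet normal 0.652 -0.481 -0.586
outer loop
vertex 4.836 -2.502 -3.876
vertex 4.002 -3.097 -4.315
vertex 4.299 -2.129 -4.78
endloop
endfacet
facet normal 0.877 0.181 -0.446
outer loop
vertex 4.836 -2.502 -3.876
vertex 4.299 -2.129 -4.78
vertex 4.57 -1.422 -3.961
endloop
endfacet
facet normal 0.932 0.250 0.262
outer loop
vertex 4.836 -2.502 -3.876
vertex 4.57 -1.422 -3.961
vertex 4.44 -1.954 -2.99
endloop
endfacet
facet normal 0.158 -0.256 0.954
outer loop
vertex 4.088 -2.989 -3.209
vertex 4.44 -1.954 -2.99
vertex 3.361 -2.211 -2.88
endloop
endfacet
facet normal -0.122 -0.987 0.106
outer loop
vertex 4.002 -3.097 -4.315
vertex 4.088 -2.989 -3.209
vertex 3.09 -2.918 -3.699
endloop
endfacet
facet normal 0.012 -0.436 -0.900
outer loop
vertex 4.299 -2.129 -4.78
vertex 4.002 -3.097 -4.315
vertex 3.22 -2.386 -4.67
endloop
endfacet
facet normal 0.376 0.636 -0.674
outer loop
vertex 4.57 -1.422 -3.961
vertex 4.299 -2.129 -4.78
vertex 3.572 -1.351 -4.451
endloop
endfacet
facet normal 0.466 0.748 0.472
outer loop
vertex 4.44 -1.954 -2.99
vertex 4.57 -1.422 -3.961
vertex 3.658 -1.243 -3.345
endloop
endfacet
facet normal -0.511 0.847 0.146
outer loop
vertex -2.45 -0.544 -2.968
vertex -0.855 0.352 -2.584
vertex -2.293 -0.198 -4.429
endloop
endfacet
facet normal -0.853 -0.480 -0.205
outer loop
vertex -1.705 -1.172 -4.596
vertex -2.45 -0.544 -2.968
vertex -2.293 -0.198 -4.429
endloop
endfacet
facet normal -0.511 0.847 0.145
outer loop
vertex -2.293 -0.198 -4.429
vertex -0.855 0.352 -2.584
vertex -0.697 0.698 -4.045
endloop
endfacet
facet normal 0.104 0.229 -0.968
outer loop
vertex -0.697 0.698 -4.045
vertex -1.705 -1.172 -4.596
vertex -2.293 -0.198 -4.429
endloop
endfacet
facet normal -0.104 -0.229 0.968
outer loop
vertex -2.45 -0.544 -2.968
vertex -0.267 -0.622 -2.751
vertex -0.855 0.352 -2.584
endloop
endfacet
facet normal -0.853 -0.479 -0.206
outer loop
vertex -1.863 -1.518 -3.135
vertex -2.45 -0.544 -2.968
vertex -1.705 -1.172 -4.596
endloop
endfacet
facet normal -0.104 -0.229 0.968
outer loop
vertex -1.863 -1.518 -3.135
vertex -0.267 -0.622 -2.751
vertex -2.45 -0.544 -2.968
endloop
endfacet
facet normal 0.853 0.480 0.206
outer loop
vertex -0.855 0.352 -2.584
vertex -0.267 -0.622 -2.751
vertex -0.697 0.698 -4.045
endloop
endfacet
facet normal 0.104 0.229 -0.968
outer loop
vertex -0.11 -0.276 -4.212
vertex -1.705 -1.172 -4.596
vertex -0.697 0.698 -4.045
endloop
endfacet
facet normal 0.853 0.479 0.205
outer loop
vertex -0.697 0.698 -4.045
vertex -0.267 -0.622 -2.751
vertex -0.11 -0.276 -4.212
endloop
endfacet
facet normal 0.511 -0.847 -0.145
outer loop
vertex -0.11 -0.276 -4.212
vertex -1.863 -1.518 -3.135
vertex -1.705 -1.172 -4.596
endloop
endfacet
facet normal 0.511 -0.847 -0.146
outer loop
vertex -0.267 -0.622 -2.751
vertex -1.863 -1.518 -3.135
vertex -0.11 -0.276 -4.212
endloop
endfacet
facet normal -0.941 -0.294 0.170
outer loop
vertex -1.5 -0.075 3.542
vertex -1.553 0.824 4.804
vertex -2.06 1.187 2.62
endloop
endfacet
facet normal 0.035 -0.579 -0.814
outer loop
vertex -0.367 1.716 2.316
vertex -1.5 -0.075 3.542
vertex -2.06 1.187 2.62
endloop
endfacet
facet normal -0.940 -0.295 0.169
outer loop
vertex -2.06 1.187 2.62
vertex -1.553 0.824 4.804
vertex -2.114 2.085 3.882
endloop
endfacet
facet normal -0.337 0.760 -0.555
outer loop
vertex -2.114 2.085 3.882
vertex -0.367 1.716 2.316
vertex -2.06 1.187 2.62
endloop
endfacet
facet normal 0.337 -0.760 0.556
outer loop
vertex -1.5 -0.075 3.542
vertex 0.14 1.353 4.5
vertex -1.553 0.824 4.804
endloop
endfacet
facet normal 0.035 -0.580 -0.814
outer loop
vertex 0.194 0.455 3.238
vertex -1.5 -0.075 3.542
vertex -0.367 1.716 2.316
endloop
endfacet
facet normal 0.337 -0.760 0.555
outer loop
vertex 0.194 0.455 3.238
vertex 0.14 1.353 4.5
vertex -1.5 -0.075 3.542
endloop
endfacet
facet normal -0.035 0.580 0.814
outer loop
vertex -1.553 0.824 4.804
vertex 0.14 1.353 4.5
vertex -2.114 2.085 3.882
endloop
endfacet
facet normal -0.337 0.760 -0.556
outer loop
vertex -0.42 2.615 3.578
vertex -0.367 1.716 2.316
vertex -2.114 2.085 3.882
endloop
endfacet
facet normal -0.035 0.579 0.814
outer loop
vertex -2.114 2.085 3.882
vertex 0.14 1.353 4.5
vertex -0.42 2.615 3.578
endloop
endfacet
facet normal 0.941 0.294 -0.170
outer loop
vertex -0.42 2.615 3.578
vertex 0.194 0.455 3.238
vertex -0.367 1.716 2.316
endloop
endfacet
facet normal 0.941 0.294 -0.169
outer loop
vertex 0.14 1.353 4.5
vertex 0.194 0.455 3.238
vertex -0.42 2.615 3.578
endloop
endfacet

endsolid


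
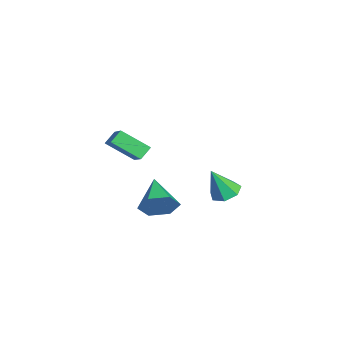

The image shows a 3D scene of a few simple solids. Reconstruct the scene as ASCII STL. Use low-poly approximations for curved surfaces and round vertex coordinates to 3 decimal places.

solid 
facet normal -0.493 0.592 0.638
outer loop
vertex -0.168 -2.901 2.623
vertex 1.456 -2.663 3.657
vertex 0.24 -1.531 1.666
endloop
endfacet
facet normal -0.837 -0.123 -0.533
outer loop
vertex 0.644 -2.017 1.143
vertex -0.168 -2.901 2.623
vertex 0.24 -1.531 1.666
endloop
endfacet
facet normal -0.493 0.592 0.638
outer loop
vertex 0.24 -1.531 1.666
vertex 1.456 -2.663 3.657
vertex 1.864 -1.293 2.7
endloop
endfacet
facet normal 0.238 0.796 -0.556
outer loop
vertex 1.864 -1.293 2.7
vertex 0.644 -2.017 1.143
vertex 0.24 -1.531 1.666
endloop
endfacet
facet normal -0.238 -0.796 0.556
outer loop
vertex -0.168 -2.901 2.623
vertex 1.86 -3.149 3.134
vertex 1.456 -2.663 3.657
endloop
endfacet
facet normal -0.837 -0.123 -0.533
outer loop
vertex 0.236 -3.387 2.1
vertex -0.168 -2.901 2.623
vertex 0.644 -2.017 1.143
endloop
endfacet
facet normal -0.238 -0.796 0.556
outer loop
vertex 0.236 -3.387 2.1
vertex 1.86 -3.149 3.134
vertex -0.168 -2.901 2.623
endloop
endfacet
facet normal 0.837 0.123 0.533
outer loop
vertex 1.456 -2.663 3.657
vertex 1.86 -3.149 3.134
vertex 1.864 -1.293 2.7
endloop
endfacet
facet normal 0.238 0.796 -0.556
outer loop
vertex 2.268 -1.779 2.177
vertex 0.644 -2.017 1.143
vertex 1.864 -1.293 2.7
endloop
endfacet
facet normal 0.837 0.123 0.533
outer loop
vertex 1.864 -1.293 2.7
vertex 1.86 -3.149 3.134
vertex 2.268 -1.779 2.177
endloop
endfacet
facet normal 0.493 -0.592 -0.638
outer loop
vertex 2.268 -1.779 2.177
vertex 0.236 -3.387 2.1
vertex 0.644 -2.017 1.143
endloop
endfacet
facet normal 0.493 -0.592 -0.638
outer loop
vertex 1.86 -3.149 3.134
vertex 0.236 -3.387 2.1
vertex 2.268 -1.779 2.177
endloop
endfacet
facet normal -0.106 0.415 -0.903
outer loop
vertex -2.587 3.276 -3.651
vertex -3.259 2.748 -3.815
vertex -3.265 3.538 -3.451
endloop
endfacet
facet normal 0.432 0.615 0.660
outer loop
vertex -2.587 3.276 -3.651
vertex -3.265 3.538 -3.451
vertex -3.061 1.972 -2.125
endloop
endfacet
facet normal -0.107 0.415 -0.903
outer loop
vertex -3.265 3.538 -3.451
vertex -3.259 2.748 -3.815
vertex -3.939 3.206 -3.524
endloop
endfacet
facet normal -0.362 0.574 0.734
outer loop
vertex -3.265 3.538 -3.451
vertex -3.939 3.206 -3.524
vertex -3.061 1.972 -2.125
endloop
endfacet
facet normal -0.106 0.416 -0.903
outer loop
vertex -3.939 3.206 -3.524
vertex -3.259 2.748 -3.815
vertex -4.101 2.529 -3.817
endloop
endfacet
facet normal -0.855 -0.020 0.519
outer loop
vertex -3.939 3.206 -3.524
vertex -4.101 2.529 -3.817
vertex -3.061 1.972 -2.125
endloop
endfacet
facet normal -0.106 0.415 -0.904
outer loop
vertex -4.101 2.529 -3.817
vertex -3.259 2.748 -3.815
vertex -3.629 2.017 -4.107
endloop
endfacet
facet normal -0.672 -0.719 0.176
outer loop
vertex -4.101 2.529 -3.817
vertex -3.629 2.017 -4.107
vertex -3.061 1.972 -2.125
endloop
endfacet
facet normal -0.107 0.415 -0.903
outer loop
vertex -3.629 2.017 -4.107
vertex -3.259 2.748 -3.815
vertex -2.878 2.056 -4.178
endloop
endfacet
facet normal 0.048 -0.998 -0.037
outer loop
vertex -3.629 2.017 -4.107
vertex -2.878 2.056 -4.178
vertex -3.061 1.972 -2.125
endloop
endfacet
facet normal -0.106 0.415 -0.903
outer loop
vertex -2.878 2.056 -4.178
vertex -3.259 2.748 -3.815
vertex -2.414 2.616 -3.975
endloop
endfacet
facet normal 0.762 -0.646 0.041
outer loop
vertex -2.878 2.056 -4.178
vertex -2.414 2.616 -3.975
vertex -3.061 1.972 -2.125
endloop
endfacet
facet normal -0.106 0.416 -0.903
outer loop
vertex -2.414 2.616 -3.975
vertex -3.259 2.748 -3.815
vertex -2.587 3.276 -3.651
endloop
endfacet
facet normal 0.933 0.072 0.352
outer loop
vertex -2.414 2.616 -3.975
vertex -2.587 3.276 -3.651
vertex -3.061 1.972 -2.125
endloop
endfacet
facet normal 0.914 0.063 -0.400
outer loop
vertex -1.13 -0.219 -2.713
vertex -1.483 -0.725 -3.599
vertex -1.53 0.352 -3.538
endloop
endfacet
facet normal -0.232 0.744 0.627
outer loop
vertex -1.13 -0.219 -2.713
vertex -1.53 0.352 -3.538
vertex -3.357 -0.855 -2.781
endloop
endfacet
facet normal 0.914 0.063 -0.400
outer loop
vertex -1.53 0.352 -3.538
vertex -1.483 -0.725 -3.599
vertex -1.883 -0.154 -4.424
endloop
endfacet
facet normal -0.597 0.775 -0.205
outer loop
vertex -1.53 0.352 -3.538
vertex -1.883 -0.154 -4.424
vertex -3.357 -0.855 -2.781
endloop
endfacet
facet normal 0.915 0.064 -0.399
outer loop
vertex -1.883 -0.154 -4.424
vertex -1.483 -0.725 -3.599
vertex -1.835 -1.231 -4.486
endloop
endfacet
facet normal -0.745 0.005 -0.667
outer loop
vertex -1.883 -0.154 -4.424
vertex -1.835 -1.231 -4.486
vertex -3.357 -0.855 -2.781
endloop
endfacet
facet normal 0.915 0.064 -0.399
outer loop
vertex -1.835 -1.231 -4.486
vertex -1.483 -0.725 -3.599
vertex -1.435 -1.802 -3.661
endloop
endfacet
facet normal -0.528 -0.796 -0.295
outer loop
vertex -1.835 -1.231 -4.486
vertex -1.435 -1.802 -3.661
vertex -3.357 -0.855 -2.781
endloop
endfacet
facet normal 0.914 0.064 -0.400
outer loop
vertex -1.435 -1.802 -3.661
vertex -1.483 -0.725 -3.599
vertex -1.083 -1.296 -2.775
endloop
endfacet
facet normal -0.162 -0.828 0.537
outer loop
vertex -1.435 -1.802 -3.661
vertex -1.083 -1.296 -2.775
vertex -3.357 -0.855 -2.781
endloop
endfacet
facet normal 0.914 0.063 -0.400
outer loop
vertex -1.083 -1.296 -2.775
vertex -1.483 -0.725 -3.599
vertex -1.13 -0.219 -2.713
endloop
endfacet
facet normal -0.014 -0.058 0.998
outer loop
vertex -1.083 -1.296 -2.775
vertex -1.13 -0.219 -2.713
vertex -3.357 -0.855 -2.781
endloop
endfacet

endsolid


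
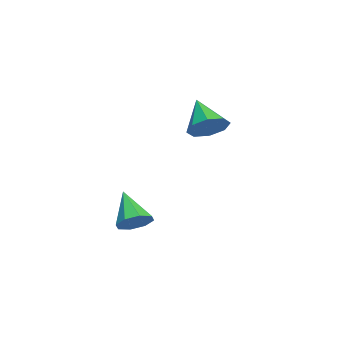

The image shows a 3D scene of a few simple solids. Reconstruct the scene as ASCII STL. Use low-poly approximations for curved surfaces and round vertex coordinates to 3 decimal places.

solid 
facet normal 0.639 0.370 -0.674
outer loop
vertex 5.125 0.157 -2.879
vertex 4.481 0.477 -3.314
vertex 4.975 0.754 -2.694
endloop
endfacet
facet normal 0.433 -0.166 0.886
outer loop
vertex 5.125 0.157 -2.879
vertex 4.975 0.754 -2.694
vertex 3.279 -0.217 -2.046
endloop
endfacet
facet normal 0.639 0.369 -0.674
outer loop
vertex 4.975 0.754 -2.694
vertex 4.481 0.477 -3.314
vertex 4.536 1.189 -2.872
endloop
endfacet
facet normal 0.083 0.448 0.890
outer loop
vertex 4.975 0.754 -2.694
vertex 4.536 1.189 -2.872
vertex 3.279 -0.217 -2.046
endloop
endfacet
facet normal 0.640 0.369 -0.674
outer loop
vertex 4.536 1.189 -2.872
vertex 4.481 0.477 -3.314
vertex 4.065 1.206 -3.31
endloop
endfacet
facet normal -0.460 0.718 0.522
outer loop
vertex 4.536 1.189 -2.872
vertex 4.065 1.206 -3.31
vertex 3.279 -0.217 -2.046
endloop
endfacet
facet normal 0.639 0.369 -0.675
outer loop
vertex 4.065 1.206 -3.31
vertex 4.481 0.477 -3.314
vertex 3.838 0.796 -3.749
endloop
endfacet
facet normal -0.875 0.484 0.001
outer loop
vertex 4.065 1.206 -3.31
vertex 3.838 0.796 -3.749
vertex 3.279 -0.217 -2.046
endloop
endfacet
facet normal 0.639 0.369 -0.675
outer loop
vertex 3.838 0.796 -3.749
vertex 4.481 0.477 -3.314
vertex 3.987 0.199 -3.934
endloop
endfacet
facet normal -0.922 -0.115 -0.371
outer loop
vertex 3.838 0.796 -3.749
vertex 3.987 0.199 -3.934
vertex 3.279 -0.217 -2.046
endloop
endfacet
facet normal 0.639 0.369 -0.675
outer loop
vertex 3.987 0.199 -3.934
vertex 4.481 0.477 -3.314
vertex 4.426 -0.236 -3.756
endloop
endfacet
facet normal -0.571 -0.730 -0.375
outer loop
vertex 3.987 0.199 -3.934
vertex 4.426 -0.236 -3.756
vertex 3.279 -0.217 -2.046
endloop
endfacet
facet normal 0.640 0.368 -0.674
outer loop
vertex 4.426 -0.236 -3.756
vertex 4.481 0.477 -3.314
vertex 4.897 -0.253 -3.318
endloop
endfacet
facet normal -0.029 -1.000 -0.008
outer loop
vertex 4.426 -0.236 -3.756
vertex 4.897 -0.253 -3.318
vertex 3.279 -0.217 -2.046
endloop
endfacet
facet normal 0.639 0.368 -0.675
outer loop
vertex 4.897 -0.253 -3.318
vertex 4.481 0.477 -3.314
vertex 5.125 0.157 -2.879
endloop
endfacet
facet normal 0.387 -0.766 0.514
outer loop
vertex 4.897 -0.253 -3.318
vertex 5.125 0.157 -2.879
vertex 3.279 -0.217 -2.046
endloop
endfacet
facet normal 0.664 0.369 -0.651
outer loop
vertex -0.066 2.911 1.112
vertex -0.756 2.877 0.389
vertex -0.473 3.558 1.064
endloop
endfacet
facet normal 0.179 0.185 0.966
outer loop
vertex -0.066 2.911 1.112
vertex -0.473 3.558 1.064
vertex -2.004 2.183 1.611
endloop
endfacet
facet normal 0.664 0.368 -0.650
outer loop
vertex -0.473 3.558 1.064
vertex -0.756 2.877 0.389
vertex -1.045 3.806 0.62
endloop
endfacet
facet normal -0.296 0.619 0.727
outer loop
vertex -0.473 3.558 1.064
vertex -1.045 3.806 0.62
vertex -2.004 2.183 1.611
endloop
endfacet
facet normal 0.664 0.368 -0.651
outer loop
vertex -1.045 3.806 0.62
vertex -0.756 2.877 0.389
vertex -1.448 3.509 0.041
endloop
endfacet
facet normal -0.770 0.595 0.230
outer loop
vertex -1.045 3.806 0.62
vertex -1.448 3.509 0.041
vertex -2.004 2.183 1.611
endloop
endfacet
facet normal 0.664 0.369 -0.650
outer loop
vertex -1.448 3.509 0.041
vertex -0.756 2.877 0.389
vertex -1.445 2.842 -0.335
endloop
endfacet
facet normal -0.964 0.127 -0.234
outer loop
vertex -1.448 3.509 0.041
vertex -1.445 2.842 -0.335
vertex -2.004 2.183 1.611
endloop
endfacet
facet normal 0.664 0.369 -0.650
outer loop
vertex -1.445 2.842 -0.335
vertex -0.756 2.877 0.389
vertex -1.039 2.196 -0.287
endloop
endfacet
facet normal -0.765 -0.510 -0.393
outer loop
vertex -1.445 2.842 -0.335
vertex -1.039 2.196 -0.287
vertex -2.004 2.183 1.611
endloop
endfacet
facet normal 0.664 0.370 -0.650
outer loop
vertex -1.039 2.196 -0.287
vertex -0.756 2.877 0.389
vertex -0.466 1.948 0.157
endloop
endfacet
facet normal -0.290 -0.945 -0.154
outer loop
vertex -1.039 2.196 -0.287
vertex -0.466 1.948 0.157
vertex -2.004 2.183 1.611
endloop
endfacet
facet normal 0.664 0.370 -0.650
outer loop
vertex -0.466 1.948 0.157
vertex -0.756 2.877 0.389
vertex -0.064 2.245 0.737
endloop
endfacet
facet normal 0.184 -0.921 0.344
outer loop
vertex -0.466 1.948 0.157
vertex -0.064 2.245 0.737
vertex -2.004 2.183 1.611
endloop
endfacet
facet normal 0.664 0.368 -0.651
outer loop
vertex -0.064 2.245 0.737
vertex -0.756 2.877 0.389
vertex -0.066 2.911 1.112
endloop
endfacet
facet normal 0.378 -0.453 0.807
outer loop
vertex -0.064 2.245 0.737
vertex -0.066 2.911 1.112
vertex -2.004 2.183 1.611
endloop
endfacet

endsolid


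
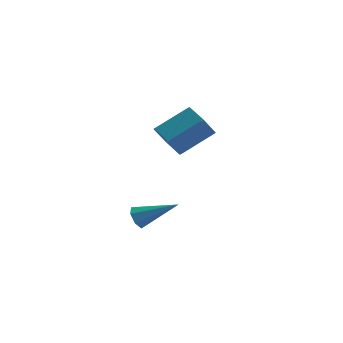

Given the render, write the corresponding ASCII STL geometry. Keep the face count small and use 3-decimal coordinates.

solid 
facet normal -0.557 -0.619 -0.553
outer loop
vertex -0.876 -3.439 2.023
vertex -1.745 -3.065 2.479
vertex -1.376 -2.616 1.605
endloop
endfacet
facet normal 0.680 0.042 -0.732
outer loop
vertex -0.876 -3.439 2.023
vertex -1.376 -2.616 1.605
vertex 0.194 -2.25 3.085
endloop
endfacet
facet normal 0.680 0.041 -0.732
outer loop
vertex 0.194 -2.25 3.085
vertex -1.376 -2.616 1.605
vertex -0.306 -1.427 2.666
endloop
endfacet
facet normal 0.557 0.620 0.552
outer loop
vertex 0.194 -2.25 3.085
vertex -0.306 -1.427 2.666
vertex -0.675 -1.875 3.541
endloop
endfacet
facet normal -0.557 -0.619 -0.553
outer loop
vertex -1.376 -2.616 1.605
vertex -1.745 -3.065 2.479
vertex -2.244 -2.242 2.06
endloop
endfacet
facet normal -0.072 0.699 -0.711
outer loop
vertex -1.376 -2.616 1.605
vertex -2.244 -2.242 2.06
vertex -0.306 -1.427 2.666
endloop
endfacet
facet normal -0.072 0.699 -0.711
outer loop
vertex -0.306 -1.427 2.666
vertex -2.244 -2.242 2.06
vertex -1.175 -1.052 3.122
endloop
endfacet
facet normal 0.557 0.620 0.552
outer loop
vertex -0.306 -1.427 2.666
vertex -1.175 -1.052 3.122
vertex -0.675 -1.875 3.541
endloop
endfacet
facet normal -0.557 -0.619 -0.553
outer loop
vertex -2.244 -2.242 2.06
vertex -1.745 -3.065 2.479
vertex -2.614 -2.69 2.935
endloop
endfacet
facet normal -0.752 0.659 0.019
outer loop
vertex -2.244 -2.242 2.06
vertex -2.614 -2.69 2.935
vertex -1.175 -1.052 3.122
endloop
endfacet
facet normal -0.752 0.659 0.021
outer loop
vertex -1.175 -1.052 3.122
vertex -2.614 -2.69 2.935
vertex -1.544 -1.501 3.997
endloop
endfacet
facet normal 0.557 0.620 0.553
outer loop
vertex -1.175 -1.052 3.122
vertex -1.544 -1.501 3.997
vertex -0.675 -1.875 3.541
endloop
endfacet
facet normal -0.557 -0.620 -0.552
outer loop
vertex -2.614 -2.69 2.935
vertex -1.745 -3.065 2.479
vertex -2.114 -3.513 3.354
endloop
endfacet
facet normal -0.681 -0.041 0.732
outer loop
vertex -2.614 -2.69 2.935
vertex -2.114 -3.513 3.354
vertex -1.544 -1.501 3.997
endloop
endfacet
facet normal -0.680 -0.041 0.732
outer loop
vertex -1.544 -1.501 3.997
vertex -2.114 -3.513 3.354
vertex -1.044 -2.324 4.415
endloop
endfacet
facet normal 0.557 0.619 0.553
outer loop
vertex -1.544 -1.501 3.997
vertex -1.044 -2.324 4.415
vertex -0.675 -1.875 3.541
endloop
endfacet
facet normal -0.557 -0.620 -0.552
outer loop
vertex -2.114 -3.513 3.354
vertex -1.745 -3.065 2.479
vertex -1.245 -3.888 2.898
endloop
endfacet
facet normal 0.072 -0.699 0.711
outer loop
vertex -2.114 -3.513 3.354
vertex -1.245 -3.888 2.898
vertex -1.044 -2.324 4.415
endloop
endfacet
facet normal 0.072 -0.699 0.711
outer loop
vertex -1.044 -2.324 4.415
vertex -1.245 -3.888 2.898
vertex -0.176 -2.698 3.96
endloop
endfacet
facet normal 0.557 0.619 0.553
outer loop
vertex -1.044 -2.324 4.415
vertex -0.176 -2.698 3.96
vertex -0.675 -1.875 3.541
endloop
endfacet
facet normal -0.557 -0.620 -0.553
outer loop
vertex -1.245 -3.888 2.898
vertex -1.745 -3.065 2.479
vertex -0.876 -3.439 2.023
endloop
endfacet
facet normal 0.753 -0.658 -0.020
outer loop
vertex -1.245 -3.888 2.898
vertex -0.876 -3.439 2.023
vertex -0.176 -2.698 3.96
endloop
endfacet
facet normal 0.752 -0.659 -0.020
outer loop
vertex -0.176 -2.698 3.96
vertex -0.876 -3.439 2.023
vertex 0.194 -2.25 3.085
endloop
endfacet
facet normal 0.557 0.619 0.553
outer loop
vertex -0.176 -2.698 3.96
vertex 0.194 -2.25 3.085
vertex -0.675 -1.875 3.541
endloop
endfacet
facet normal -0.842 -0.270 -0.467
outer loop
vertex -2.875 -3.058 -2.912
vertex -3.092 -3.33 -2.363
vertex -3.172 -2.72 -2.572
endloop
endfacet
facet normal 0.341 0.799 -0.496
outer loop
vertex -2.875 -3.058 -2.912
vertex -3.172 -2.72 -2.572
vertex -1.348 -2.77 -1.397
endloop
endfacet
facet normal -0.843 -0.270 -0.466
outer loop
vertex -3.172 -2.72 -2.572
vertex -3.092 -3.33 -2.363
vertex -3.408 -2.841 -2.075
endloop
endfacet
facet normal -0.097 0.977 0.192
outer loop
vertex -3.172 -2.72 -2.572
vertex -3.408 -2.841 -2.075
vertex -1.348 -2.77 -1.397
endloop
endfacet
facet normal -0.843 -0.270 -0.466
outer loop
vertex -3.408 -2.841 -2.075
vertex -3.092 -3.33 -2.363
vertex -3.406 -3.331 -1.794
endloop
endfacet
facet normal -0.290 0.475 0.831
outer loop
vertex -3.408 -2.841 -2.075
vertex -3.406 -3.331 -1.794
vertex -1.348 -2.77 -1.397
endloop
endfacet
facet normal -0.843 -0.271 -0.465
outer loop
vertex -3.406 -3.331 -1.794
vertex -3.092 -3.33 -2.363
vertex -3.167 -3.82 -1.942
endloop
endfacet
facet normal -0.092 -0.329 0.940
outer loop
vertex -3.406 -3.331 -1.794
vertex -3.167 -3.82 -1.942
vertex -1.348 -2.77 -1.397
endloop
endfacet
facet normal -0.842 -0.271 -0.466
outer loop
vertex -3.167 -3.82 -1.942
vertex -3.092 -3.33 -2.363
vertex -2.871 -3.94 -2.407
endloop
endfacet
facet normal 0.348 -0.830 0.436
outer loop
vertex -3.167 -3.82 -1.942
vertex -2.871 -3.94 -2.407
vertex -1.348 -2.77 -1.397
endloop
endfacet
facet normal -0.842 -0.271 -0.466
outer loop
vertex -2.871 -3.94 -2.407
vertex -3.092 -3.33 -2.363
vertex -2.741 -3.601 -2.839
endloop
endfacet
facet normal 0.698 -0.650 -0.300
outer loop
vertex -2.871 -3.94 -2.407
vertex -2.741 -3.601 -2.839
vertex -1.348 -2.77 -1.397
endloop
endfacet
facet normal -0.842 -0.271 -0.467
outer loop
vertex -2.741 -3.601 -2.839
vertex -3.092 -3.33 -2.363
vertex -2.875 -3.058 -2.912
endloop
endfacet
facet normal 0.695 0.075 -0.715
outer loop
vertex -2.741 -3.601 -2.839
vertex -2.875 -3.058 -2.912
vertex -1.348 -2.77 -1.397
endloop
endfacet

endsolid


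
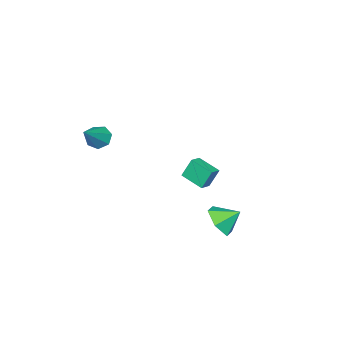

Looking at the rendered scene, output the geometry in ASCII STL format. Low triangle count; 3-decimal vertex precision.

solid 
facet normal -0.768 -0.131 -0.627
outer loop
vertex 1.924 -4.477 0.149
vertex 1.454 -4.103 0.647
vertex 1.879 -3.807 0.064
endloop
endfacet
facet normal 0.854 -0.009 -0.521
outer loop
vertex 1.924 -4.477 0.149
vertex 1.879 -3.807 0.064
vertex 3.006 -3.837 1.913
endloop
endfacet
facet normal -0.768 -0.131 -0.627
outer loop
vertex 1.879 -3.807 0.064
vertex 1.454 -4.103 0.647
vertex 1.514 -3.36 0.418
endloop
endfacet
facet normal 0.578 0.742 -0.340
outer loop
vertex 1.879 -3.807 0.064
vertex 1.514 -3.36 0.418
vertex 3.006 -3.837 1.913
endloop
endfacet
facet normal -0.768 -0.131 -0.627
outer loop
vertex 1.514 -3.36 0.418
vertex 1.454 -4.103 0.647
vertex 1.104 -3.472 0.944
endloop
endfacet
facet normal 0.058 0.966 0.251
outer loop
vertex 1.514 -3.36 0.418
vertex 1.104 -3.472 0.944
vertex 3.006 -3.837 1.913
endloop
endfacet
facet normal -0.768 -0.131 -0.627
outer loop
vertex 1.104 -3.472 0.944
vertex 1.454 -4.103 0.647
vertex 0.957 -4.06 1.247
endloop
endfacet
facet normal -0.317 0.496 0.809
outer loop
vertex 1.104 -3.472 0.944
vertex 0.957 -4.06 1.247
vertex 3.006 -3.837 1.913
endloop
endfacet
facet normal -0.768 -0.132 -0.627
outer loop
vertex 0.957 -4.06 1.247
vertex 1.454 -4.103 0.647
vertex 1.185 -4.679 1.098
endloop
endfacet
facet normal -0.262 -0.316 0.912
outer loop
vertex 0.957 -4.06 1.247
vertex 1.185 -4.679 1.098
vertex 3.006 -3.837 1.913
endloop
endfacet
facet normal -0.768 -0.132 -0.627
outer loop
vertex 1.185 -4.679 1.098
vertex 1.454 -4.103 0.647
vertex 1.615 -4.865 0.61
endloop
endfacet
facet normal 0.179 -0.856 0.484
outer loop
vertex 1.185 -4.679 1.098
vertex 1.615 -4.865 0.61
vertex 3.006 -3.837 1.913
endloop
endfacet
facet normal -0.768 -0.132 -0.626
outer loop
vertex 1.615 -4.865 0.61
vertex 1.454 -4.103 0.647
vertex 1.924 -4.477 0.149
endloop
endfacet
facet normal 0.676 -0.721 -0.153
outer loop
vertex 1.615 -4.865 0.61
vertex 1.924 -4.477 0.149
vertex 3.006 -3.837 1.913
endloop
endfacet
facet normal -0.952 -0.050 -0.303
outer loop
vertex -3.957 -1.434 -2.711
vertex -3.892 -0.021 -3.147
vertex -3.559 -1.819 -3.899
endloop
endfacet
facet normal -0.044 -0.955 0.294
outer loop
vertex -2.788 -1.779 -3.653
vertex -3.957 -1.434 -2.711
vertex -3.559 -1.819 -3.899
endloop
endfacet
facet normal -0.952 -0.050 -0.303
outer loop
vertex -3.559 -1.819 -3.899
vertex -3.892 -0.021 -3.147
vertex -3.494 -0.406 -4.334
endloop
endfacet
facet normal 0.304 -0.293 -0.906
outer loop
vertex -3.494 -0.406 -4.334
vertex -2.788 -1.779 -3.653
vertex -3.559 -1.819 -3.899
endloop
endfacet
facet normal -0.304 0.294 0.906
outer loop
vertex -3.957 -1.434 -2.711
vertex -3.121 0.019 -2.901
vertex -3.892 -0.021 -3.147
endloop
endfacet
facet normal -0.044 -0.955 0.295
outer loop
vertex -3.186 -1.394 -2.466
vertex -3.957 -1.434 -2.711
vertex -2.788 -1.779 -3.653
endloop
endfacet
facet normal -0.303 0.293 0.907
outer loop
vertex -3.186 -1.394 -2.466
vertex -3.121 0.019 -2.901
vertex -3.957 -1.434 -2.711
endloop
endfacet
facet normal 0.045 0.955 -0.295
outer loop
vertex -3.892 -0.021 -3.147
vertex -3.121 0.019 -2.901
vertex -3.494 -0.406 -4.334
endloop
endfacet
facet normal 0.303 -0.294 -0.907
outer loop
vertex -2.723 -0.366 -4.089
vertex -2.788 -1.779 -3.653
vertex -3.494 -0.406 -4.334
endloop
endfacet
facet normal 0.044 0.955 -0.295
outer loop
vertex -3.494 -0.406 -4.334
vertex -3.121 0.019 -2.901
vertex -2.723 -0.366 -4.089
endloop
endfacet
facet normal 0.952 0.050 0.303
outer loop
vertex -2.723 -0.366 -4.089
vertex -3.186 -1.394 -2.466
vertex -2.788 -1.779 -3.653
endloop
endfacet
facet normal 0.952 0.049 0.303
outer loop
vertex -3.121 0.019 -2.901
vertex -3.186 -1.394 -2.466
vertex -2.723 -0.366 -4.089
endloop
endfacet
facet normal 0.469 -0.667 -0.580
outer loop
vertex 1.484 3.56 -3.145
vertex 0.512 3.18 -3.494
vertex 1.008 3.999 -4.035
endloop
endfacet
facet normal 0.341 0.903 0.263
outer loop
vertex 1.484 3.56 -3.145
vertex 1.008 3.999 -4.035
vertex -0.092 4.04 -2.746
endloop
endfacet
facet normal 0.469 -0.667 -0.579
outer loop
vertex 1.008 3.999 -4.035
vertex 0.512 3.18 -3.494
vertex 0.037 3.618 -4.383
endloop
endfacet
facet normal -0.270 0.927 -0.260
outer loop
vertex 1.008 3.999 -4.035
vertex 0.037 3.618 -4.383
vertex -0.092 4.04 -2.746
endloop
endfacet
facet normal 0.469 -0.667 -0.579
outer loop
vertex 0.037 3.618 -4.383
vertex 0.512 3.18 -3.494
vertex -0.46 2.799 -3.842
endloop
endfacet
facet normal -0.889 0.421 -0.179
outer loop
vertex 0.037 3.618 -4.383
vertex -0.46 2.799 -3.842
vertex -0.092 4.04 -2.746
endloop
endfacet
facet normal 0.469 -0.667 -0.579
outer loop
vertex -0.46 2.799 -3.842
vertex 0.512 3.18 -3.494
vertex 0.016 2.361 -2.952
endloop
endfacet
facet normal -0.898 -0.110 0.426
outer loop
vertex -0.46 2.799 -3.842
vertex 0.016 2.361 -2.952
vertex -0.092 4.04 -2.746
endloop
endfacet
facet normal 0.468 -0.667 -0.579
outer loop
vertex 0.016 2.361 -2.952
vertex 0.512 3.18 -3.494
vertex 0.988 2.741 -2.604
endloop
endfacet
facet normal -0.287 -0.135 0.948
outer loop
vertex 0.016 2.361 -2.952
vertex 0.988 2.741 -2.604
vertex -0.092 4.04 -2.746
endloop
endfacet
facet normal 0.469 -0.667 -0.580
outer loop
vertex 0.988 2.741 -2.604
vertex 0.512 3.18 -3.494
vertex 1.484 3.56 -3.145
endloop
endfacet
facet normal 0.333 0.371 0.867
outer loop
vertex 0.988 2.741 -2.604
vertex 1.484 3.56 -3.145
vertex -0.092 4.04 -2.746
endloop
endfacet

endsolid


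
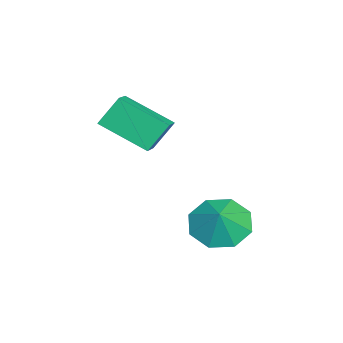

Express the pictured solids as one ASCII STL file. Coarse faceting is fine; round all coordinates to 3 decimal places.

solid 
facet normal -0.635 -0.054 -0.771
outer loop
vertex 0.257 -0.932 -2.515
vertex -0.562 -0.679 -1.858
vertex 0.13 -0.117 -2.467
endloop
endfacet
facet normal 0.988 0.151 0.044
outer loop
vertex 0.257 -0.932 -2.515
vertex 0.13 -0.117 -2.467
vertex 0.142 -0.621 -1.002
endloop
endfacet
facet normal -0.635 -0.052 -0.770
outer loop
vertex 0.13 -0.117 -2.467
vertex -0.562 -0.679 -1.858
vertex -0.401 0.369 -2.062
endloop
endfacet
facet normal 0.743 0.635 0.212
outer loop
vertex 0.13 -0.117 -2.467
vertex -0.401 0.369 -2.062
vertex 0.142 -0.621 -1.002
endloop
endfacet
facet normal -0.635 -0.053 -0.771
outer loop
vertex -0.401 0.369 -2.062
vertex -0.562 -0.679 -1.858
vertex -1.028 0.241 -1.537
endloop
endfacet
facet normal 0.311 0.769 0.559
outer loop
vertex -0.401 0.369 -2.062
vertex -1.028 0.241 -1.537
vertex 0.142 -0.621 -1.002
endloop
endfacet
facet normal -0.635 -0.052 -0.771
outer loop
vertex -1.028 0.241 -1.537
vertex -0.562 -0.679 -1.858
vertex -1.381 -0.426 -1.201
endloop
endfacet
facet normal -0.055 0.472 0.880
outer loop
vertex -1.028 0.241 -1.537
vertex -1.381 -0.426 -1.201
vertex 0.142 -0.621 -1.002
endloop
endfacet
facet normal -0.635 -0.053 -0.771
outer loop
vertex -1.381 -0.426 -1.201
vertex -0.562 -0.679 -1.858
vertex -1.255 -1.241 -1.249
endloop
endfacet
facet normal -0.139 -0.080 0.987
outer loop
vertex -1.381 -0.426 -1.201
vertex -1.255 -1.241 -1.249
vertex 0.142 -0.621 -1.002
endloop
endfacet
facet normal -0.635 -0.053 -0.771
outer loop
vertex -1.255 -1.241 -1.249
vertex -0.562 -0.679 -1.858
vertex -0.723 -1.727 -1.654
endloop
endfacet
facet normal 0.106 -0.565 0.818
outer loop
vertex -1.255 -1.241 -1.249
vertex -0.723 -1.727 -1.654
vertex 0.142 -0.621 -1.002
endloop
endfacet
facet normal -0.635 -0.053 -0.771
outer loop
vertex -0.723 -1.727 -1.654
vertex -0.562 -0.679 -1.858
vertex -0.097 -1.6 -2.178
endloop
endfacet
facet normal 0.537 -0.699 0.472
outer loop
vertex -0.723 -1.727 -1.654
vertex -0.097 -1.6 -2.178
vertex 0.142 -0.621 -1.002
endloop
endfacet
facet normal -0.635 -0.053 -0.771
outer loop
vertex -0.097 -1.6 -2.178
vertex -0.562 -0.679 -1.858
vertex 0.257 -0.932 -2.515
endloop
endfacet
facet normal 0.903 -0.402 0.151
outer loop
vertex -0.097 -1.6 -2.178
vertex 0.257 -0.932 -2.515
vertex 0.142 -0.621 -1.002
endloop
endfacet
facet normal -0.310 0.505 0.806
outer loop
vertex -1.938 -4.18 2.872
vertex -1.54 -2.48 1.959
vertex -2.913 -4.159 2.484
endloop
endfacet
facet normal -0.203 -0.863 0.463
outer loop
vertex -2.52 -4.8 1.461
vertex -1.938 -4.18 2.872
vertex -2.913 -4.159 2.484
endloop
endfacet
facet normal -0.309 0.505 0.806
outer loop
vertex -2.913 -4.159 2.484
vertex -1.54 -2.48 1.959
vertex -2.515 -2.459 1.572
endloop
endfacet
facet normal -0.929 0.019 -0.369
outer loop
vertex -2.515 -2.459 1.572
vertex -2.52 -4.8 1.461
vertex -2.913 -4.159 2.484
endloop
endfacet
facet normal 0.929 -0.019 0.369
outer loop
vertex -1.938 -4.18 2.872
vertex -1.147 -3.121 0.936
vertex -1.54 -2.48 1.959
endloop
endfacet
facet normal -0.202 -0.863 0.463
outer loop
vertex -1.545 -4.821 1.848
vertex -1.938 -4.18 2.872
vertex -2.52 -4.8 1.461
endloop
endfacet
facet normal 0.929 -0.020 0.369
outer loop
vertex -1.545 -4.821 1.848
vertex -1.147 -3.121 0.936
vertex -1.938 -4.18 2.872
endloop
endfacet
facet normal 0.202 0.863 -0.463
outer loop
vertex -1.54 -2.48 1.959
vertex -1.147 -3.121 0.936
vertex -2.515 -2.459 1.572
endloop
endfacet
facet normal -0.929 0.019 -0.369
outer loop
vertex -2.122 -3.1 0.548
vertex -2.52 -4.8 1.461
vertex -2.515 -2.459 1.572
endloop
endfacet
facet normal 0.203 0.863 -0.463
outer loop
vertex -2.515 -2.459 1.572
vertex -1.147 -3.121 0.936
vertex -2.122 -3.1 0.548
endloop
endfacet
facet normal 0.309 -0.505 -0.806
outer loop
vertex -2.122 -3.1 0.548
vertex -1.545 -4.821 1.848
vertex -2.52 -4.8 1.461
endloop
endfacet
facet normal 0.310 -0.505 -0.806
outer loop
vertex -1.147 -3.121 0.936
vertex -1.545 -4.821 1.848
vertex -2.122 -3.1 0.548
endloop
endfacet

endsolid


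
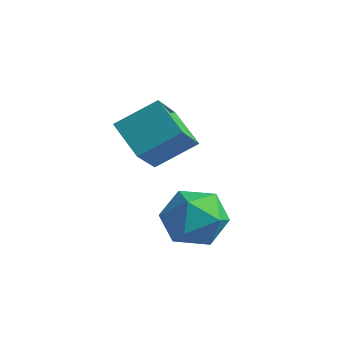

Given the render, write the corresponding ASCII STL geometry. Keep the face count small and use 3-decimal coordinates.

solid 
facet normal -0.831 0.219 0.511
outer loop
vertex -0.144 3.742 2.17
vertex -0.539 4.969 1.001
vertex -0.982 2.629 1.285
endloop
endfacet
facet normal 0.226 -0.705 0.672
outer loop
vertex 0.299 2.291 0.499
vertex -0.144 3.742 2.17
vertex -0.982 2.629 1.285
endloop
endfacet
facet normal -0.831 0.219 0.510
outer loop
vertex -0.982 2.629 1.285
vertex -0.539 4.969 1.001
vertex -1.376 3.856 0.116
endloop
endfacet
facet normal -0.507 -0.674 -0.537
outer loop
vertex -1.376 3.856 0.116
vertex 0.299 2.291 0.499
vertex -0.982 2.629 1.285
endloop
endfacet
facet normal 0.507 0.674 0.537
outer loop
vertex -0.144 3.742 2.17
vertex 0.742 4.631 0.215
vertex -0.539 4.969 1.001
endloop
endfacet
facet normal 0.227 -0.705 0.672
outer loop
vertex 1.136 3.404 1.384
vertex -0.144 3.742 2.17
vertex 0.299 2.291 0.499
endloop
endfacet
facet normal 0.508 0.674 0.537
outer loop
vertex 1.136 3.404 1.384
vertex 0.742 4.631 0.215
vertex -0.144 3.742 2.17
endloop
endfacet
facet normal -0.226 0.705 -0.672
outer loop
vertex -0.539 4.969 1.001
vertex 0.742 4.631 0.215
vertex -1.376 3.856 0.116
endloop
endfacet
facet normal -0.507 -0.674 -0.536
outer loop
vertex -0.096 3.518 -0.67
vertex 0.299 2.291 0.499
vertex -1.376 3.856 0.116
endloop
endfacet
facet normal -0.227 0.705 -0.672
outer loop
vertex -1.376 3.856 0.116
vertex 0.742 4.631 0.215
vertex -0.096 3.518 -0.67
endloop
endfacet
facet normal 0.831 -0.219 -0.511
outer loop
vertex -0.096 3.518 -0.67
vertex 1.136 3.404 1.384
vertex 0.299 2.291 0.499
endloop
endfacet
facet normal 0.831 -0.220 -0.511
outer loop
vertex 0.742 4.631 0.215
vertex 1.136 3.404 1.384
vertex -0.096 3.518 -0.67
endloop
endfacet
facet normal -0.633 0.594 -0.496
outer loop
vertex 2.461 2.693 -2.144
vertex 1.589 2.28 -1.526
vertex 2.165 3.2 -1.16
endloop
endfacet
facet normal 0.014 0.891 -0.455
outer loop
vertex 2.461 2.693 -2.144
vertex 2.165 3.2 -1.16
vertex 3.272 3.051 -1.417
endloop
endfacet
facet normal 0.482 0.443 -0.756
outer loop
vertex 2.461 2.693 -2.144
vertex 3.272 3.051 -1.417
vertex 3.38 2.038 -1.942
endloop
endfacet
facet normal 0.124 -0.130 -0.984
outer loop
vertex 2.461 2.693 -2.144
vertex 3.38 2.038 -1.942
vertex 2.34 1.561 -2.01
endloop
endfacet
facet normal -0.566 -0.037 -0.823
outer loop
vertex 2.461 2.693 -2.144
vertex 2.34 1.561 -2.01
vertex 1.589 2.28 -1.526
endloop
endfacet
facet normal 0.183 0.954 0.236
outer loop
vertex 3.272 3.051 -1.417
vertex 2.165 3.2 -1.16
vertex 2.9 2.859 -0.35
endloop
endfacet
facet normal -0.864 0.474 0.168
outer loop
vertex 2.165 3.2 -1.16
vertex 1.589 2.28 -1.526
vertex 1.86 2.382 -0.418
endloop
endfacet
facet normal -0.756 -0.546 -0.362
outer loop
vertex 1.589 2.28 -1.526
vertex 2.34 1.561 -2.01
vertex 1.968 1.369 -0.943
endloop
endfacet
facet normal 0.360 -0.697 -0.620
outer loop
vertex 2.34 1.561 -2.01
vertex 3.38 2.038 -1.942
vertex 3.075 1.22 -1.2
endloop
endfacet
facet normal 0.940 0.230 -0.251
outer loop
vertex 3.38 2.038 -1.942
vertex 3.272 3.051 -1.417
vertex 3.651 2.14 -0.834
endloop
endfacet
facet normal -0.124 0.130 0.984
outer loop
vertex 2.779 1.727 -0.216
vertex 2.9 2.859 -0.35
vertex 1.86 2.382 -0.418
endloop
endfacet
facet normal -0.482 -0.443 0.756
outer loop
vertex 2.779 1.727 -0.216
vertex 1.86 2.382 -0.418
vertex 1.968 1.369 -0.943
endloop
endfacet
facet normal -0.014 -0.891 0.455
outer loop
vertex 2.779 1.727 -0.216
vertex 1.968 1.369 -0.943
vertex 3.075 1.22 -1.2
endloop
endfacet
facet normal 0.633 -0.594 0.496
outer loop
vertex 2.779 1.727 -0.216
vertex 3.075 1.22 -1.2
vertex 3.651 2.14 -0.834
endloop
endfacet
facet normal 0.566 0.037 0.823
outer loop
vertex 2.779 1.727 -0.216
vertex 3.651 2.14 -0.834
vertex 2.9 2.859 -0.35
endloop
endfacet
facet normal -0.360 0.697 0.620
outer loop
vertex 1.86 2.382 -0.418
vertex 2.9 2.859 -0.35
vertex 2.165 3.2 -1.16
endloop
endfacet
facet normal -0.940 -0.230 0.251
outer loop
vertex 1.968 1.369 -0.943
vertex 1.86 2.382 -0.418
vertex 1.589 2.28 -1.526
endloop
endfacet
facet normal -0.183 -0.954 -0.236
outer loop
vertex 3.075 1.22 -1.2
vertex 1.968 1.369 -0.943
vertex 2.34 1.561 -2.01
endloop
endfacet
facet normal 0.864 -0.474 -0.168
outer loop
vertex 3.651 2.14 -0.834
vertex 3.075 1.22 -1.2
vertex 3.38 2.038 -1.942
endloop
endfacet
facet normal 0.756 0.546 0.362
outer loop
vertex 2.9 2.859 -0.35
vertex 3.651 2.14 -0.834
vertex 3.272 3.051 -1.417
endloop
endfacet

endsolid
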